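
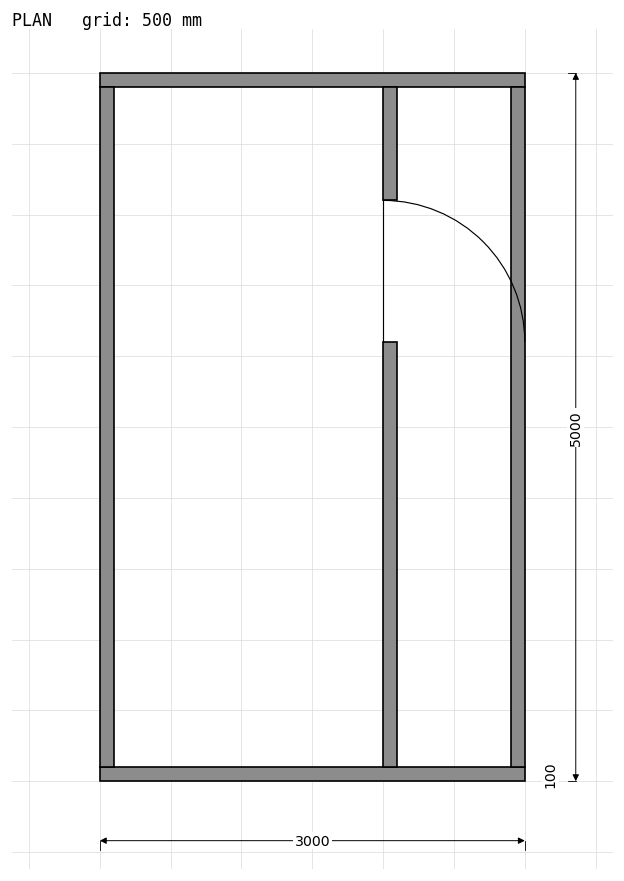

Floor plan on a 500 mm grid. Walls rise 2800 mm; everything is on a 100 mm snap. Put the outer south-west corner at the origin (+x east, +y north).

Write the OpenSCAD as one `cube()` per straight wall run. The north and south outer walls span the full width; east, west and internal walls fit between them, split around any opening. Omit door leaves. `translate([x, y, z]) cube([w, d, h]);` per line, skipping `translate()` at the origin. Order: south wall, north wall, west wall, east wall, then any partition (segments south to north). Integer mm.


cube([3000, 100, 2800]);
translate([0, 4900, 0]) cube([3000, 100, 2800]);
translate([0, 100, 0]) cube([100, 4800, 2800]);
translate([2900, 100, 0]) cube([100, 4800, 2800]);
translate([2000, 100, 0]) cube([100, 3000, 2800]);
translate([2000, 4100, 0]) cube([100, 800, 2800]);


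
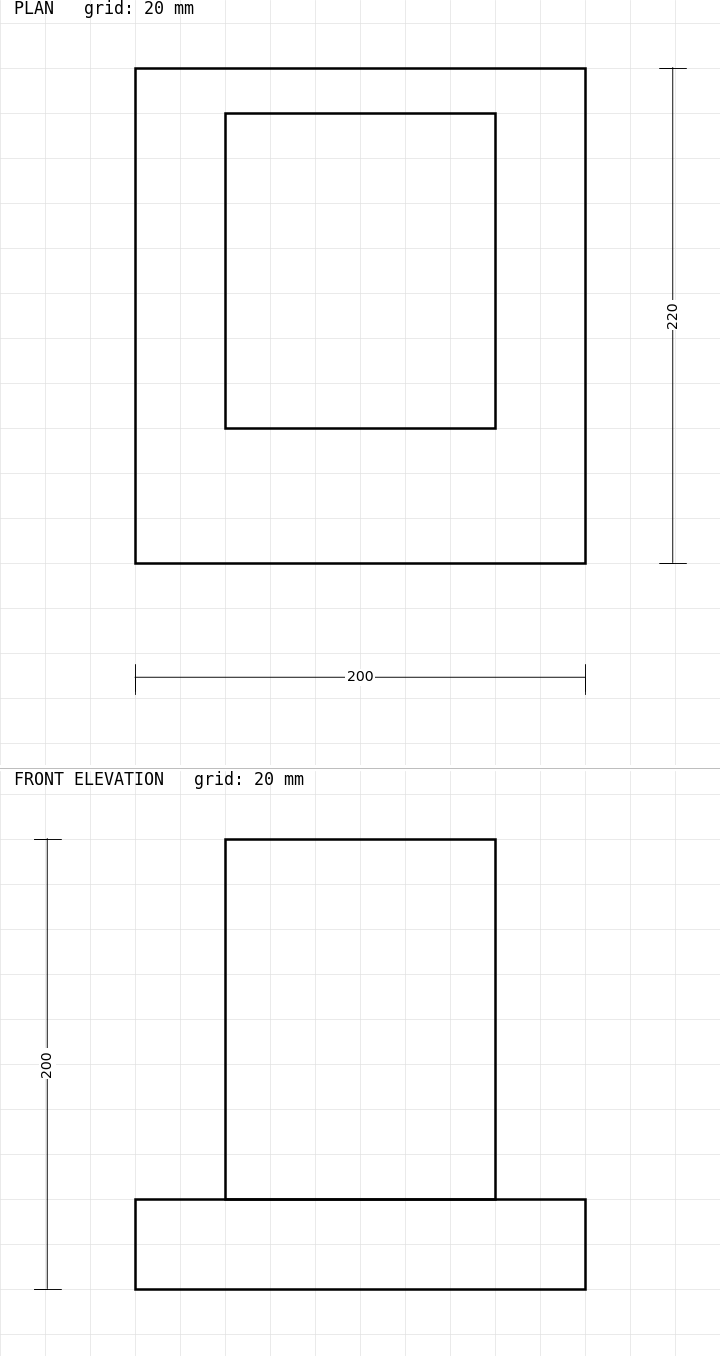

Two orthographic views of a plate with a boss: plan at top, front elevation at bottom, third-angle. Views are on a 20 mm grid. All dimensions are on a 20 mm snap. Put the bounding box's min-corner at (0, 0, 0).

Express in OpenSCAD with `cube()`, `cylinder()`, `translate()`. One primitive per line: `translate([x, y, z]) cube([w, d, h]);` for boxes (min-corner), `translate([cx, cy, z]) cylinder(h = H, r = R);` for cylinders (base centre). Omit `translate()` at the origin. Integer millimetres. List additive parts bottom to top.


cube([200, 220, 40]);
translate([40, 60, 40]) cube([120, 140, 160]);


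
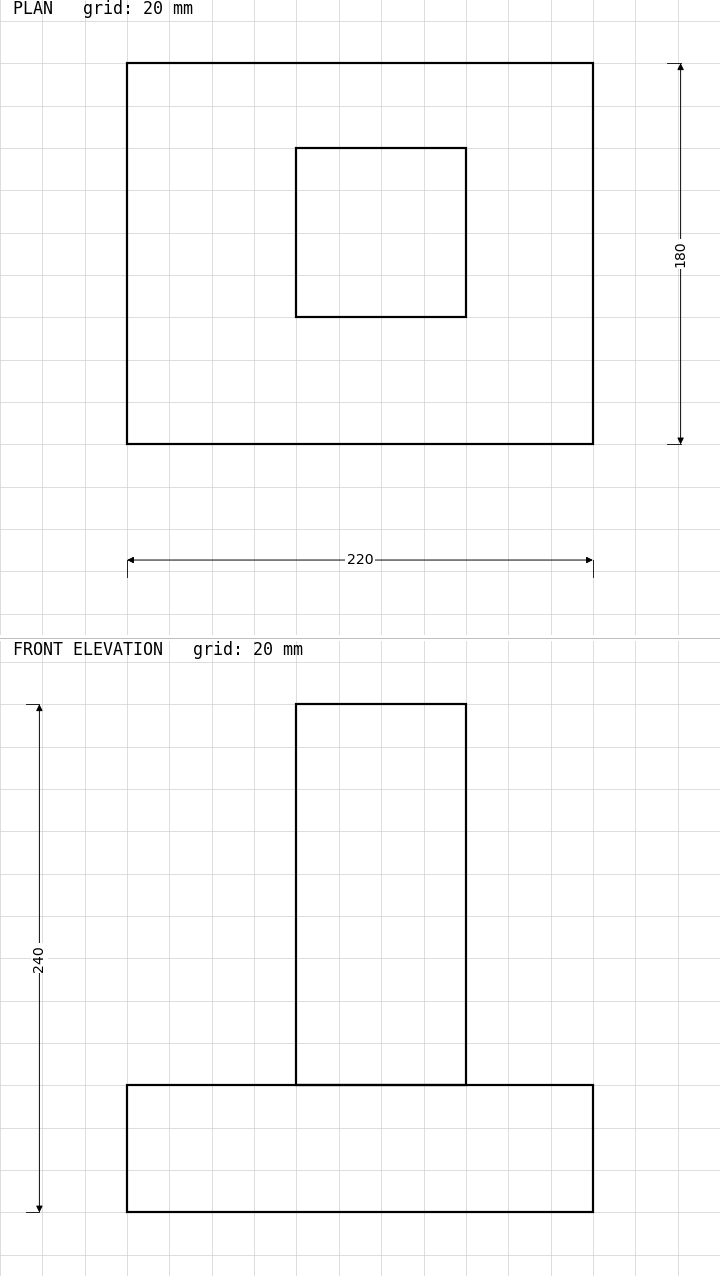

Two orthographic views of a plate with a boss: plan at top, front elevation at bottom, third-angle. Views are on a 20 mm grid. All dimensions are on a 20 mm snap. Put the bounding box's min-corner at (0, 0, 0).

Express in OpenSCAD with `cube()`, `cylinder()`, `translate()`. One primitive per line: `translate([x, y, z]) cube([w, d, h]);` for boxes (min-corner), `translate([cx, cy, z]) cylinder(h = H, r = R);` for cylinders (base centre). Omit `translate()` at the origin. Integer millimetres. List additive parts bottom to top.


cube([220, 180, 60]);
translate([80, 60, 60]) cube([80, 80, 180]);


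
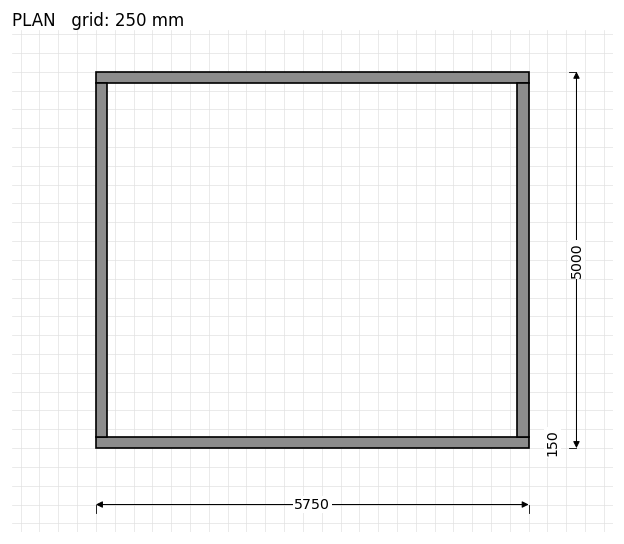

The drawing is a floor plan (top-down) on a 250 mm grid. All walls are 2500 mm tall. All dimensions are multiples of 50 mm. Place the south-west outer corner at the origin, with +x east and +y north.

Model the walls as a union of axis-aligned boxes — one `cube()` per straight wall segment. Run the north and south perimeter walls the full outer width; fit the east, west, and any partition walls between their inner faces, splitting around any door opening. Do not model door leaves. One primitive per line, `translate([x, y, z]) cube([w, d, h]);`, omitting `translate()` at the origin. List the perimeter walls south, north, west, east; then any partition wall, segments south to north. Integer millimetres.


cube([5750, 150, 2500]);
translate([0, 4850, 0]) cube([5750, 150, 2500]);
translate([0, 150, 0]) cube([150, 4700, 2500]);
translate([5600, 150, 0]) cube([150, 4700, 2500]);


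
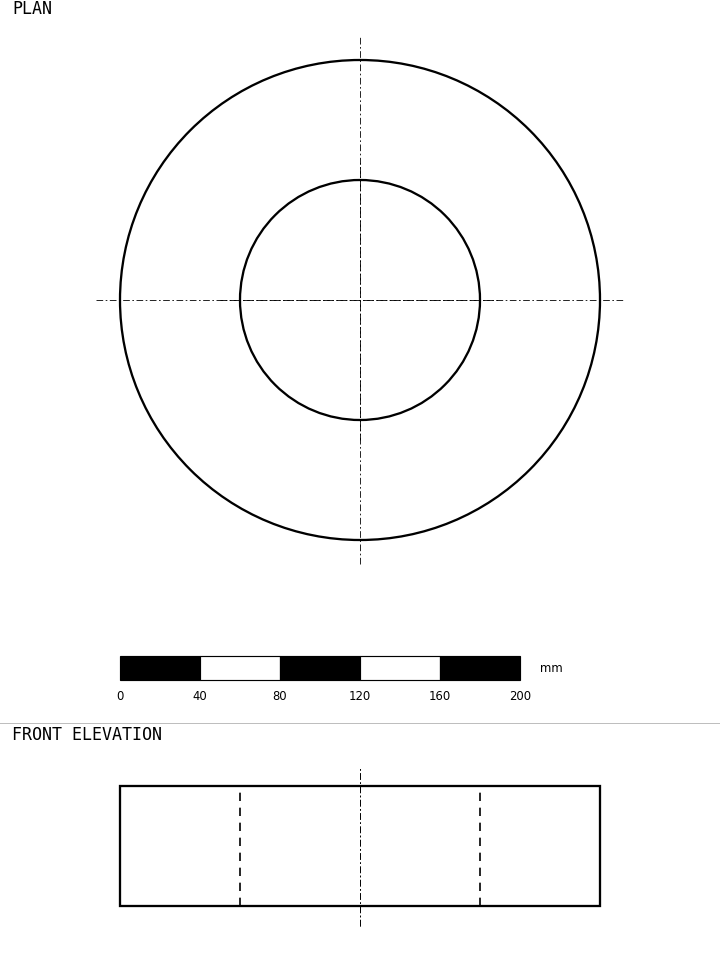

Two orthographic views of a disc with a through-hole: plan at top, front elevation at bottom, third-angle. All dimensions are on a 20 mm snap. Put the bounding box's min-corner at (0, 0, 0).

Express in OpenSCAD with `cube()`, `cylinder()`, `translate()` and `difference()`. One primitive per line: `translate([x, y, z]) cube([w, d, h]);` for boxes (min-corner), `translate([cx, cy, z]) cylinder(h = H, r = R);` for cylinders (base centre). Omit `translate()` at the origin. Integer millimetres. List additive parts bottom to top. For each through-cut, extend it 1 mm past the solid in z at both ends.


difference() {
  translate([120, 120, 0]) cylinder(h = 60, r = 120);
  translate([120, 120, -1]) cylinder(h = 62, r = 60);
}


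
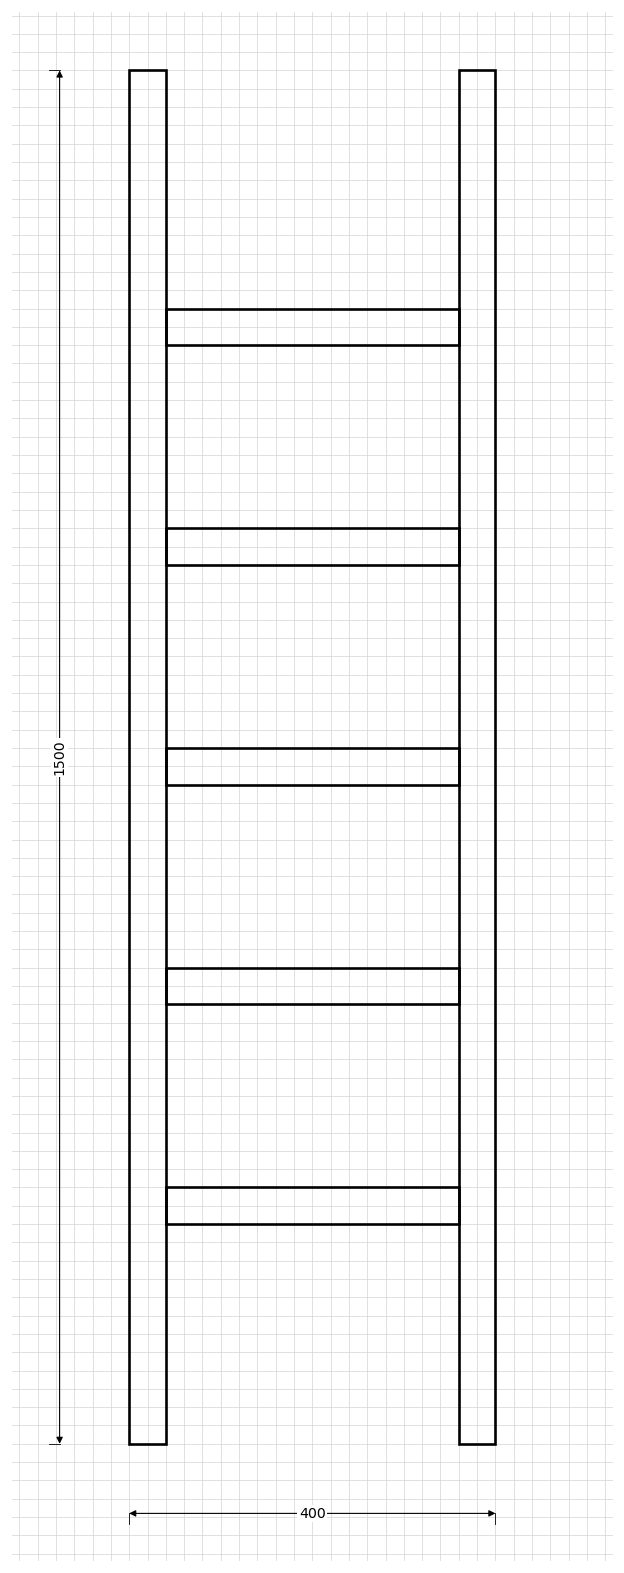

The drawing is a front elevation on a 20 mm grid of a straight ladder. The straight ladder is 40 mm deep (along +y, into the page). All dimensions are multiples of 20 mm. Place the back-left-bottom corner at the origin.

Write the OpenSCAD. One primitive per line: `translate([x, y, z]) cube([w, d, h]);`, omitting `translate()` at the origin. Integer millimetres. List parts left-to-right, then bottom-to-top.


cube([40, 40, 1500]);
translate([40, 0, 240]) cube([320, 40, 40]);
translate([40, 0, 480]) cube([320, 40, 40]);
translate([40, 0, 720]) cube([320, 40, 40]);
translate([40, 0, 960]) cube([320, 40, 40]);
translate([40, 0, 1200]) cube([320, 40, 40]);
translate([360, 0, 0]) cube([40, 40, 1500]);


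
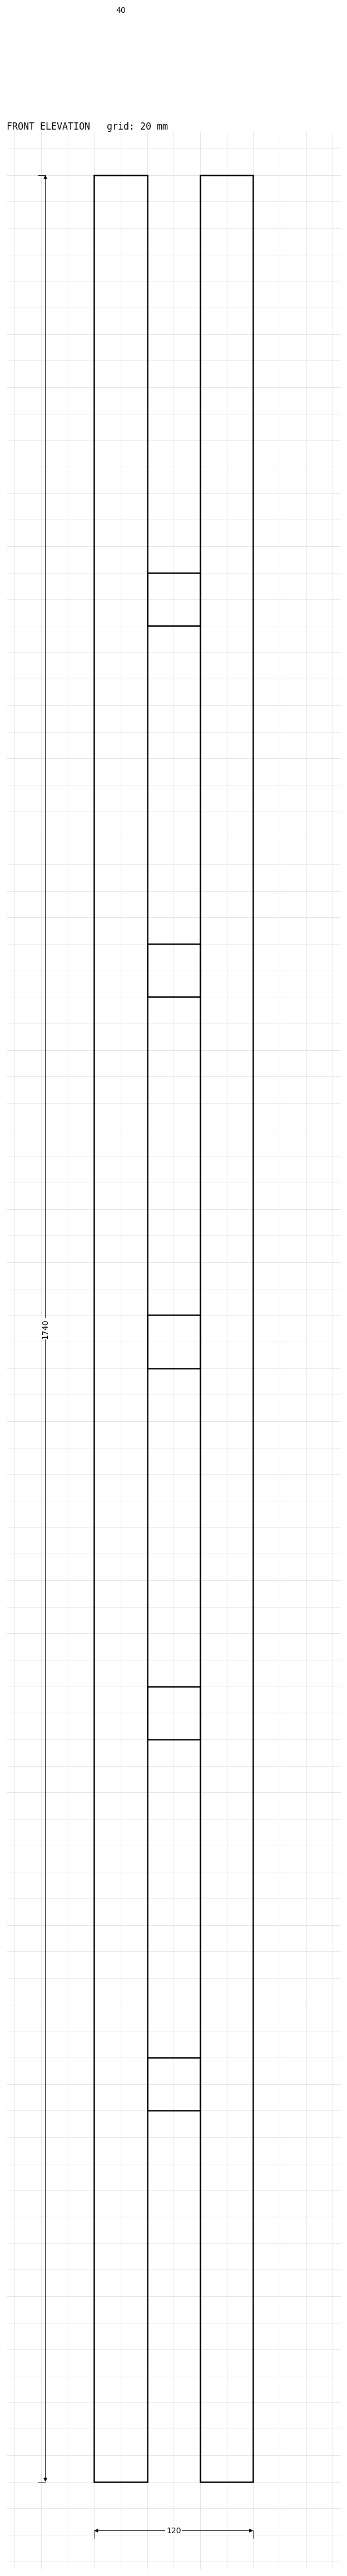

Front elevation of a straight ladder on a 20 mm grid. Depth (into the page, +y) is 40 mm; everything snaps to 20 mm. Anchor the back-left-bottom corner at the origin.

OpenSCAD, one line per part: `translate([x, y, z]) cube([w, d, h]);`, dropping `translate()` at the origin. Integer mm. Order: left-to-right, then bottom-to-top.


cube([40, 40, 1740]);
translate([40, 0, 280]) cube([40, 40, 40]);
translate([40, 0, 560]) cube([40, 40, 40]);
translate([40, 0, 840]) cube([40, 40, 40]);
translate([40, 0, 1120]) cube([40, 40, 40]);
translate([40, 0, 1400]) cube([40, 40, 40]);
translate([80, 0, 0]) cube([40, 40, 1740]);


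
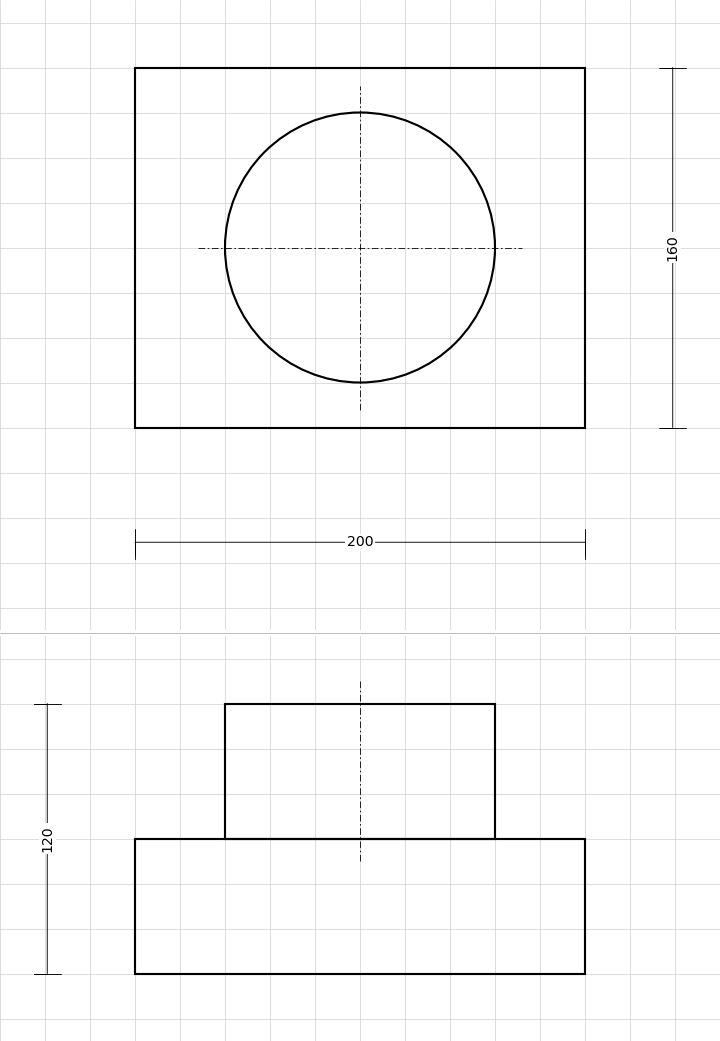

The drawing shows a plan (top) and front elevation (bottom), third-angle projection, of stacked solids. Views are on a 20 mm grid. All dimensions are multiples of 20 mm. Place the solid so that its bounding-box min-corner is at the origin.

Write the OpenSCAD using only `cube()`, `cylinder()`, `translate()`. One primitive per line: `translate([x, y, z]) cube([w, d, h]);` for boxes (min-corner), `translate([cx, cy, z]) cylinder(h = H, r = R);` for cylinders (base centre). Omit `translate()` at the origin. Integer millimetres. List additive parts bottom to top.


cube([200, 160, 60]);
translate([100, 80, 60]) cylinder(h = 60, r = 60);


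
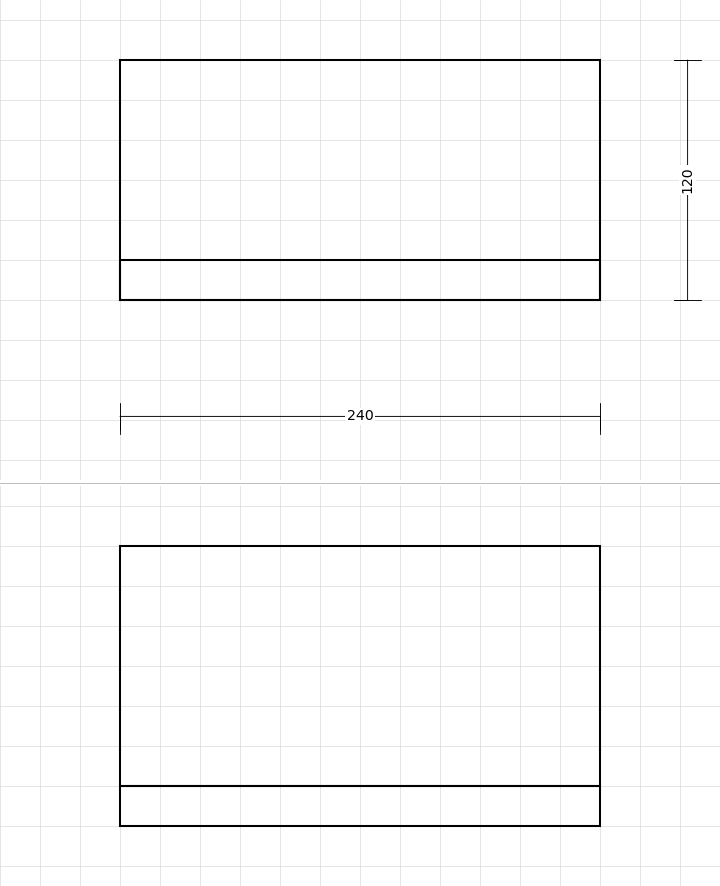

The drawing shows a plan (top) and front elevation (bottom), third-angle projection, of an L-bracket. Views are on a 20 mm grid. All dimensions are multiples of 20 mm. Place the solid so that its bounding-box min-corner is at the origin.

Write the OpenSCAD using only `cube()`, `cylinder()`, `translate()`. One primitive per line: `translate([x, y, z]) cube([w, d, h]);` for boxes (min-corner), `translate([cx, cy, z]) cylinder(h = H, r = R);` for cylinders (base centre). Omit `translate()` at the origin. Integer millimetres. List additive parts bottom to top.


cube([240, 120, 20]);
translate([0, 0, 20]) cube([240, 20, 120]);


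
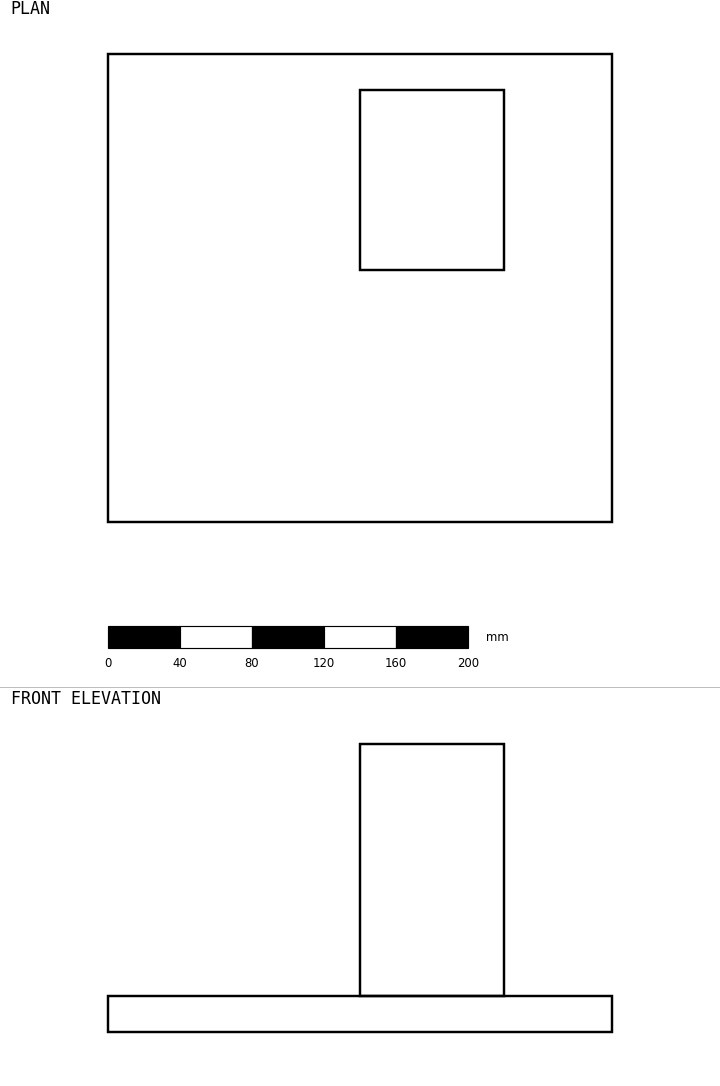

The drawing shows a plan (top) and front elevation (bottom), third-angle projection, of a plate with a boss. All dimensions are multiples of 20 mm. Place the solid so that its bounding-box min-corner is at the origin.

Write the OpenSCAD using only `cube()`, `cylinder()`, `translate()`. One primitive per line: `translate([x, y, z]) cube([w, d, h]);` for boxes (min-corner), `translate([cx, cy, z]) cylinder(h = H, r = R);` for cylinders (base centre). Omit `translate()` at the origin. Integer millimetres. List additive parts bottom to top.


cube([280, 260, 20]);
translate([140, 140, 20]) cube([80, 100, 140]);


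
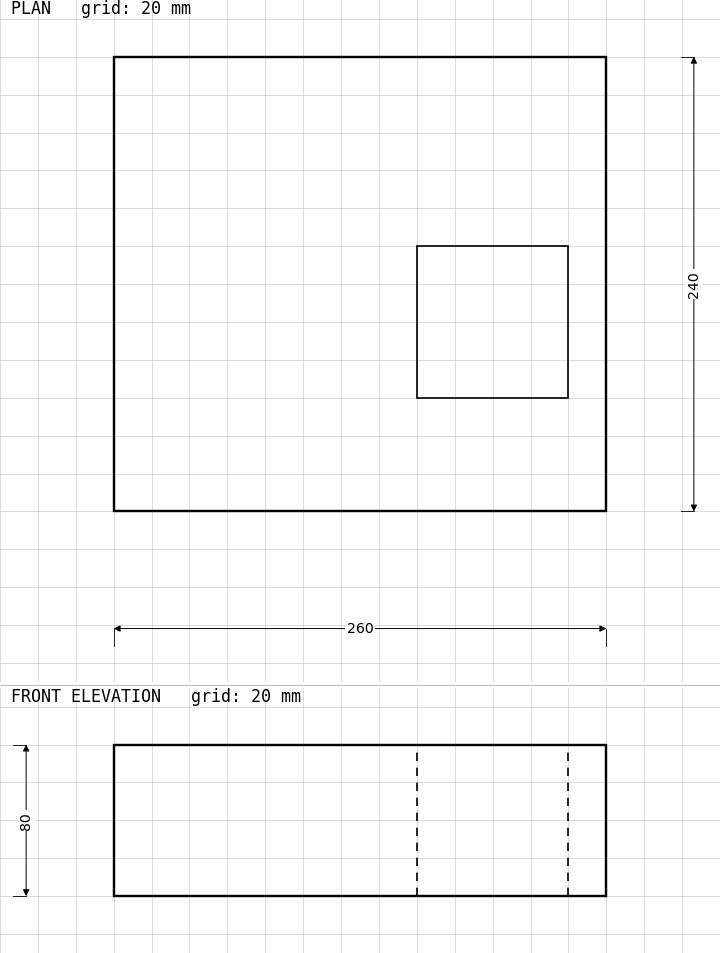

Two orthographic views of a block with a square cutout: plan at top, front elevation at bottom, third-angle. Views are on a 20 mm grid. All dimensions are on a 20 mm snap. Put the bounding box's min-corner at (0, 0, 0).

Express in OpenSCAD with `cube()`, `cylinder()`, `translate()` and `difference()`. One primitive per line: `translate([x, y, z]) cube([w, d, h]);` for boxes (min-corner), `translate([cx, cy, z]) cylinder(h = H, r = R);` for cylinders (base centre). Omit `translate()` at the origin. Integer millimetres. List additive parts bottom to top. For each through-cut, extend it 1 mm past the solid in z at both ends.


difference() {
  cube([260, 240, 80]);
  translate([160, 60, -1]) cube([80, 80, 82]);
}


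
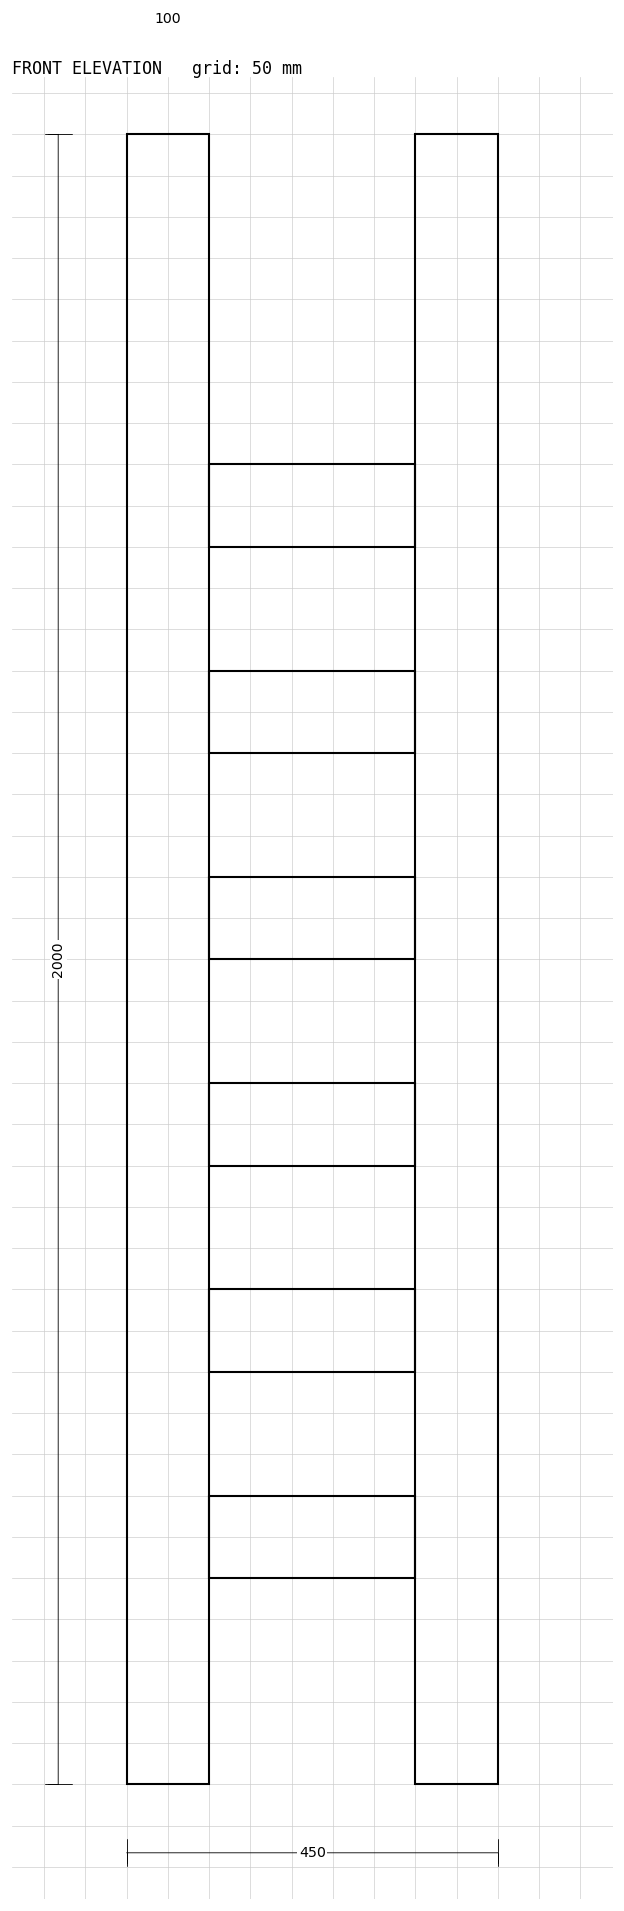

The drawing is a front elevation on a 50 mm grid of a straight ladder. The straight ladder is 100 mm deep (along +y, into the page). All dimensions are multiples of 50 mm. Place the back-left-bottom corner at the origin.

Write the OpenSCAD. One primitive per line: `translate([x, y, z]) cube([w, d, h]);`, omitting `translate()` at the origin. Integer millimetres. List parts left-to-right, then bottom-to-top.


cube([100, 100, 2000]);
translate([100, 0, 250]) cube([250, 100, 100]);
translate([100, 0, 500]) cube([250, 100, 100]);
translate([100, 0, 750]) cube([250, 100, 100]);
translate([100, 0, 1000]) cube([250, 100, 100]);
translate([100, 0, 1250]) cube([250, 100, 100]);
translate([100, 0, 1500]) cube([250, 100, 100]);
translate([350, 0, 0]) cube([100, 100, 2000]);


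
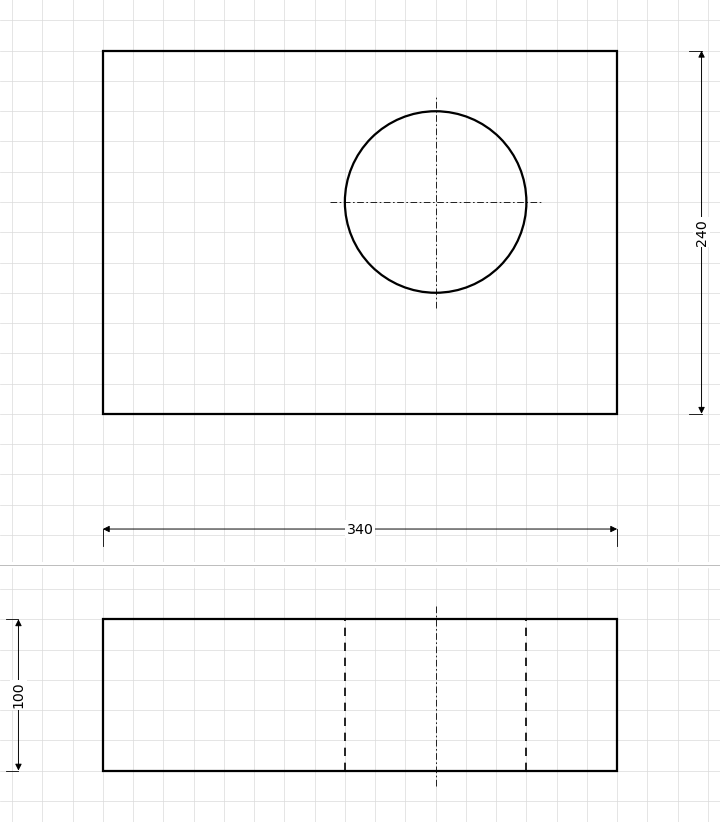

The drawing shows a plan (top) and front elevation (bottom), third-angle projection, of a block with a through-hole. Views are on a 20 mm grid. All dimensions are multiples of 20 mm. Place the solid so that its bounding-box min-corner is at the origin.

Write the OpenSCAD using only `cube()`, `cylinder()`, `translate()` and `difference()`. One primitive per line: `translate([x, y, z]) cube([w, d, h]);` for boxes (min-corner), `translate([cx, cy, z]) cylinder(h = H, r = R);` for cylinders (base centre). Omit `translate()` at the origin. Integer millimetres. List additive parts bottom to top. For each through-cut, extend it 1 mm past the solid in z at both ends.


difference() {
  cube([340, 240, 100]);
  translate([220, 140, -1]) cylinder(h = 102, r = 60);
}


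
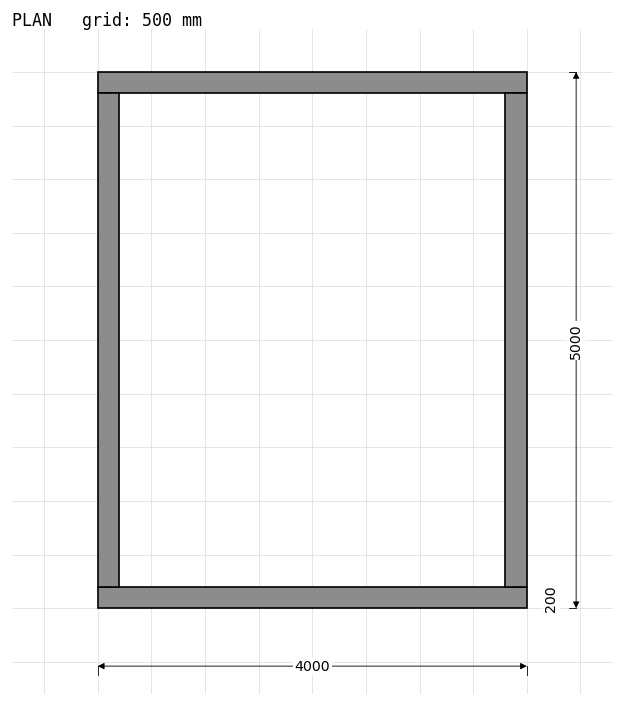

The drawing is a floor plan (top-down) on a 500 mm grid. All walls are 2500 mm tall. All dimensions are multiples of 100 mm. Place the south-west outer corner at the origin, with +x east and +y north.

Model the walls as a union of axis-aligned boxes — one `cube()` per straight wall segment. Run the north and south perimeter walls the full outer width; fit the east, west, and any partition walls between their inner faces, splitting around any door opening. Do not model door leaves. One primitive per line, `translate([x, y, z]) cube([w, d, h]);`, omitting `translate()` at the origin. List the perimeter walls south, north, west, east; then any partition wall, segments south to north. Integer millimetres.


cube([4000, 200, 2500]);
translate([0, 4800, 0]) cube([4000, 200, 2500]);
translate([0, 200, 0]) cube([200, 4600, 2500]);
translate([3800, 200, 0]) cube([200, 4600, 2500]);


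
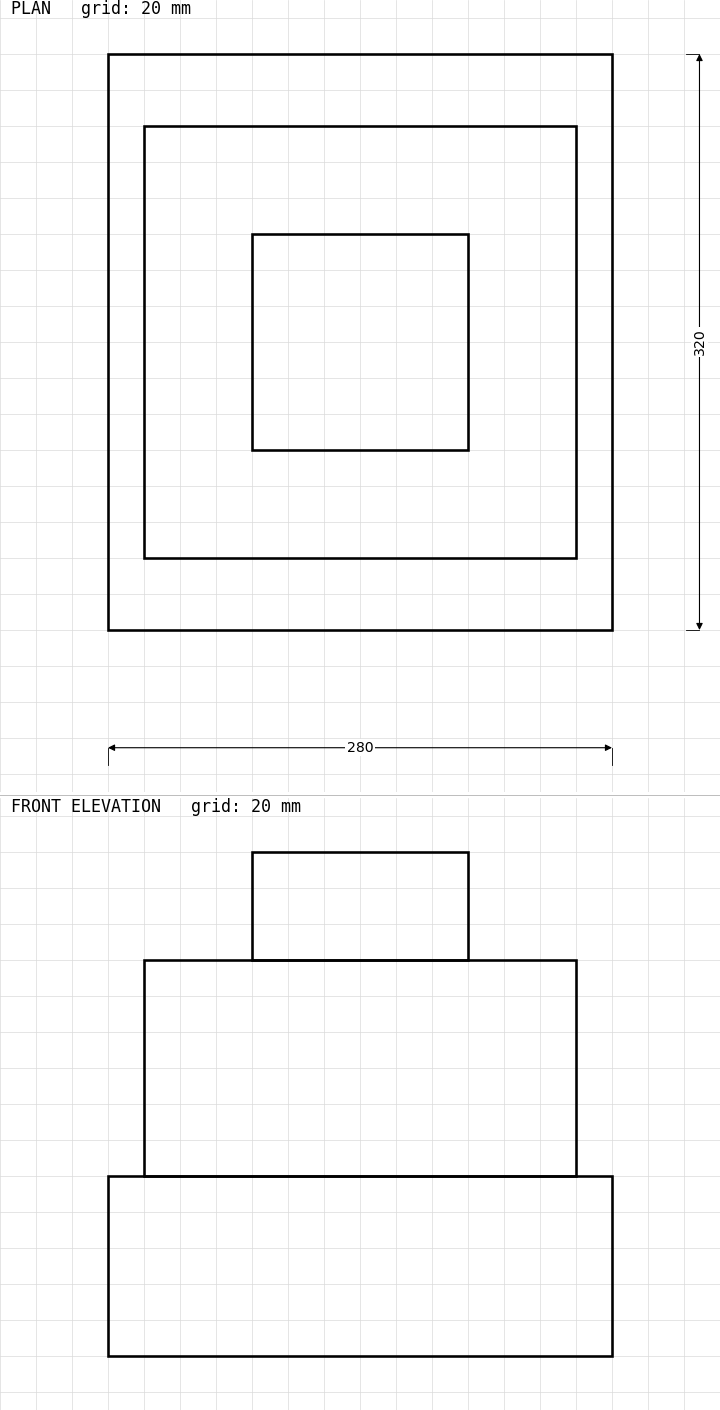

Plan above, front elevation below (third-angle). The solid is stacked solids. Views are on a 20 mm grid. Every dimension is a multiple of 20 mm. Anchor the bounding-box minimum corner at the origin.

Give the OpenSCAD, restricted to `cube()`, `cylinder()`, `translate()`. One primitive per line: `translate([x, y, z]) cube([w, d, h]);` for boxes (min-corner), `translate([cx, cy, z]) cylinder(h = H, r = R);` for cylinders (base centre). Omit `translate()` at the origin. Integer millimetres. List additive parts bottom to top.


cube([280, 320, 100]);
translate([20, 40, 100]) cube([240, 240, 120]);
translate([80, 100, 220]) cube([120, 120, 60]);


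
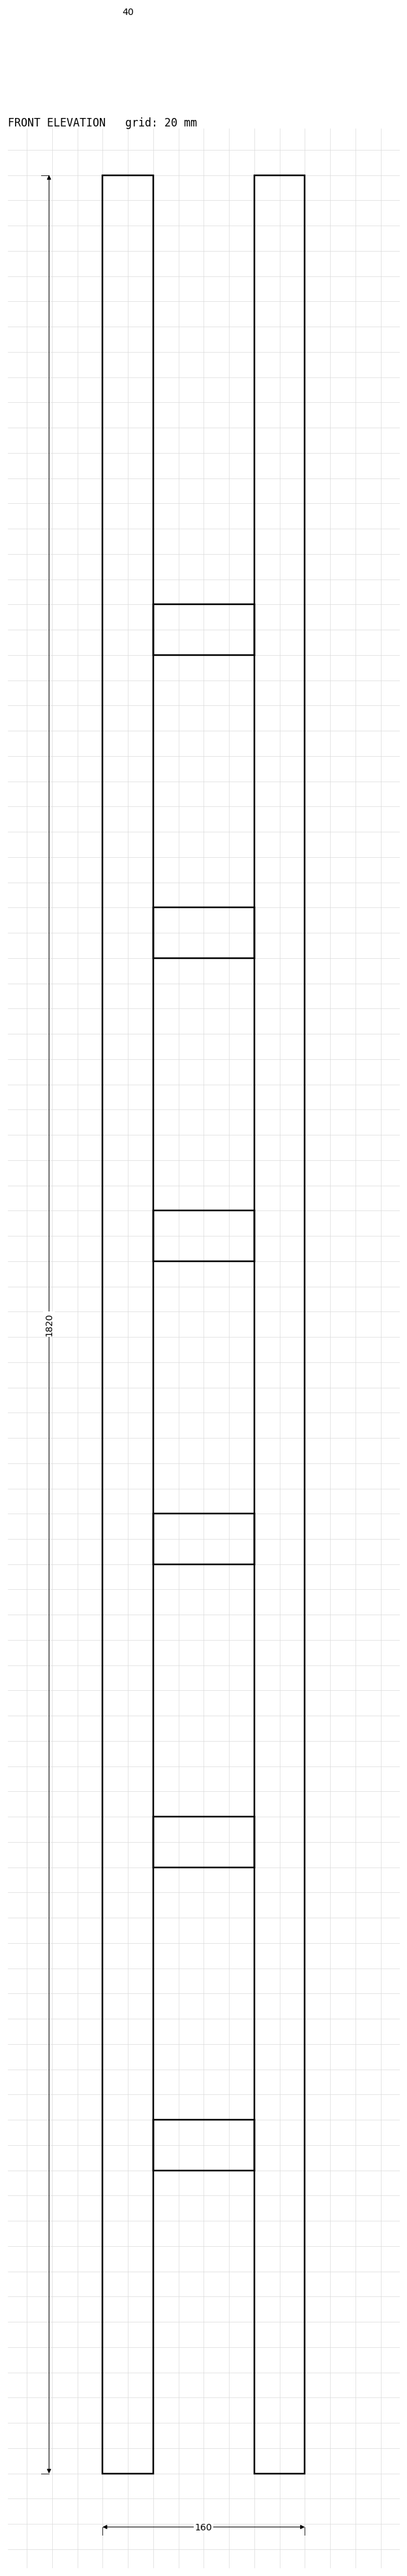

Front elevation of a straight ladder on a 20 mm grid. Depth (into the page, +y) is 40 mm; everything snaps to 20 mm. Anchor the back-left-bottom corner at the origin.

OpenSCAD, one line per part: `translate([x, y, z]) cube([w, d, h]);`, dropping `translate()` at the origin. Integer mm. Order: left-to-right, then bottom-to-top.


cube([40, 40, 1820]);
translate([40, 0, 240]) cube([80, 40, 40]);
translate([40, 0, 480]) cube([80, 40, 40]);
translate([40, 0, 720]) cube([80, 40, 40]);
translate([40, 0, 960]) cube([80, 40, 40]);
translate([40, 0, 1200]) cube([80, 40, 40]);
translate([40, 0, 1440]) cube([80, 40, 40]);
translate([120, 0, 0]) cube([40, 40, 1820]);


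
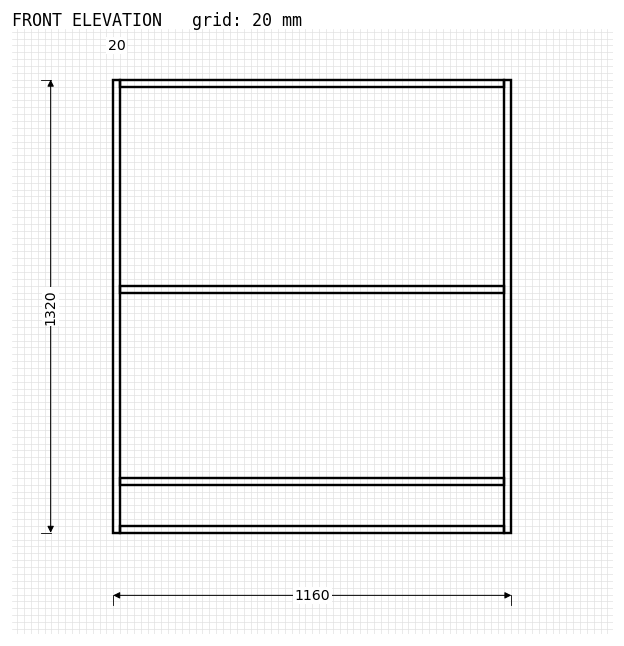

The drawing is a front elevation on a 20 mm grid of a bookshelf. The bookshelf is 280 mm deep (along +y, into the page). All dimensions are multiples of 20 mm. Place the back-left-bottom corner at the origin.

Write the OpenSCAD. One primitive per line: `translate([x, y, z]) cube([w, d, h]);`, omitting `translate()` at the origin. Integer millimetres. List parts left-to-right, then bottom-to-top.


cube([20, 280, 1320]);
translate([20, 0, 0]) cube([1120, 280, 20]);
translate([20, 0, 140]) cube([1120, 280, 20]);
translate([20, 0, 700]) cube([1120, 280, 20]);
translate([20, 0, 1300]) cube([1120, 280, 20]);
translate([1140, 0, 0]) cube([20, 280, 1320]);


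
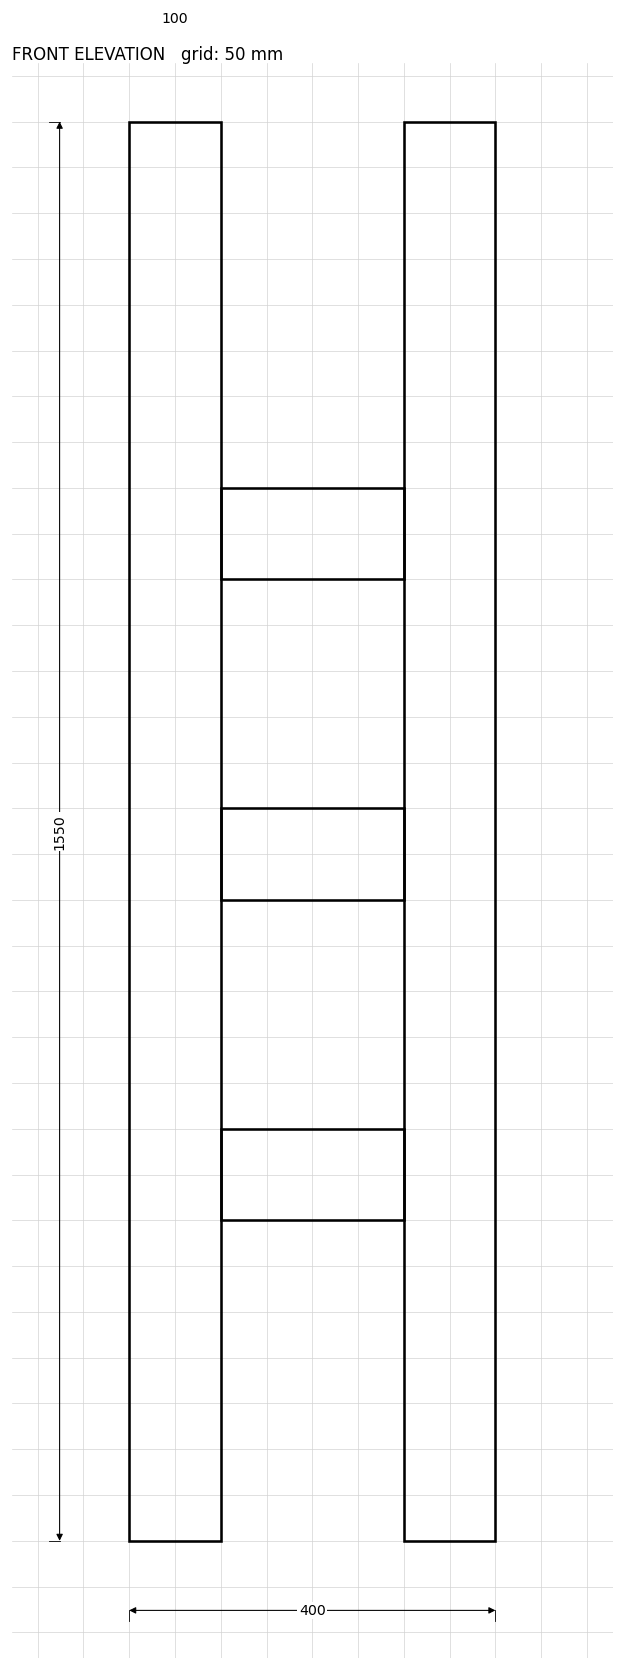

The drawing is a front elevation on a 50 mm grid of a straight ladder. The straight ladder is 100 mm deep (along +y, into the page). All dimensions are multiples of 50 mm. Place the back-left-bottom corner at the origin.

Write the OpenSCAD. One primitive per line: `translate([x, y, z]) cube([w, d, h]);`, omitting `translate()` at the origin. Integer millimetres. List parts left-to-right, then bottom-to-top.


cube([100, 100, 1550]);
translate([100, 0, 350]) cube([200, 100, 100]);
translate([100, 0, 700]) cube([200, 100, 100]);
translate([100, 0, 1050]) cube([200, 100, 100]);
translate([300, 0, 0]) cube([100, 100, 1550]);


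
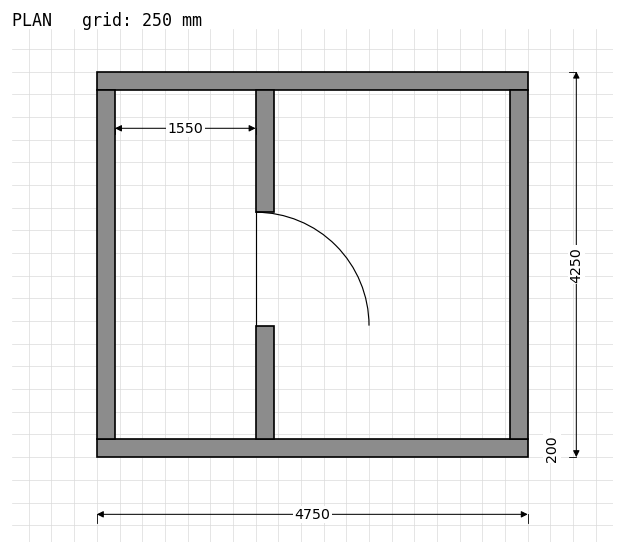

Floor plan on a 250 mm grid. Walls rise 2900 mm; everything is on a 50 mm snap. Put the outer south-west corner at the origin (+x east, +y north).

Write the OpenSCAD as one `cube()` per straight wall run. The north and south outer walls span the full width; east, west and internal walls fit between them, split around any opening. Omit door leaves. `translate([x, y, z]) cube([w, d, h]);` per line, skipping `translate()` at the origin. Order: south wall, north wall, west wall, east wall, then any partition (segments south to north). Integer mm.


cube([4750, 200, 2900]);
translate([0, 4050, 0]) cube([4750, 200, 2900]);
translate([0, 200, 0]) cube([200, 3850, 2900]);
translate([4550, 200, 0]) cube([200, 3850, 2900]);
translate([1750, 200, 0]) cube([200, 1250, 2900]);
translate([1750, 2700, 0]) cube([200, 1350, 2900]);


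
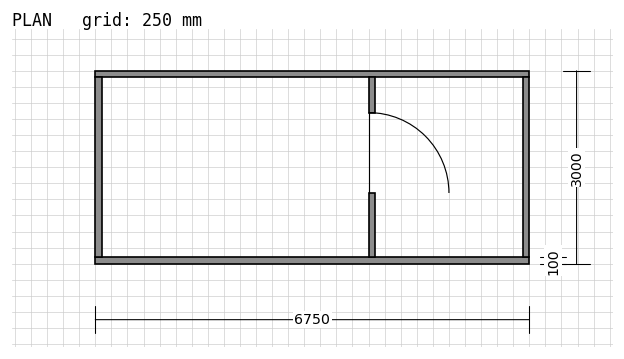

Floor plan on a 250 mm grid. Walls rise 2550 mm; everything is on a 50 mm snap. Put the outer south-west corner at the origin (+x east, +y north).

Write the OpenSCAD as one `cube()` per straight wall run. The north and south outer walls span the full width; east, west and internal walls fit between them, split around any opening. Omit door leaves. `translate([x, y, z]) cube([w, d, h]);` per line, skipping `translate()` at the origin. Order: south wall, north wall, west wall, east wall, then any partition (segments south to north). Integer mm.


cube([6750, 100, 2550]);
translate([0, 2900, 0]) cube([6750, 100, 2550]);
translate([0, 100, 0]) cube([100, 2800, 2550]);
translate([6650, 100, 0]) cube([100, 2800, 2550]);
translate([4250, 100, 0]) cube([100, 1000, 2550]);
translate([4250, 2350, 0]) cube([100, 550, 2550]);


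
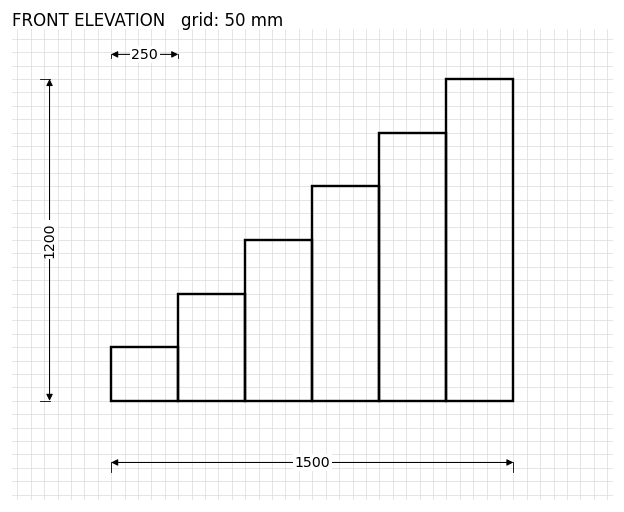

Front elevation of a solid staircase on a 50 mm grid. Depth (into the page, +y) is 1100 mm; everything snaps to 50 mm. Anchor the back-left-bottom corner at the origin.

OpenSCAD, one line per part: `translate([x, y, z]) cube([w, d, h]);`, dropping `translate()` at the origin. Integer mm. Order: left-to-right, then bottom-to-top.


cube([250, 1100, 200]);
translate([250, 0, 0]) cube([250, 1100, 400]);
translate([500, 0, 0]) cube([250, 1100, 600]);
translate([750, 0, 0]) cube([250, 1100, 800]);
translate([1000, 0, 0]) cube([250, 1100, 1000]);
translate([1250, 0, 0]) cube([250, 1100, 1200]);


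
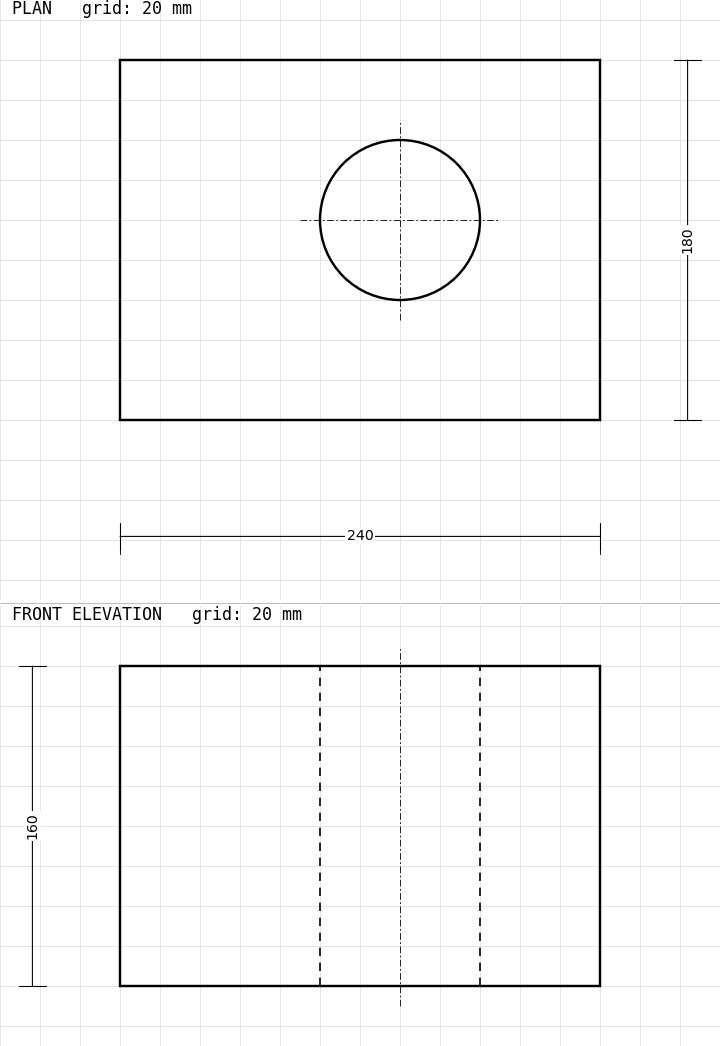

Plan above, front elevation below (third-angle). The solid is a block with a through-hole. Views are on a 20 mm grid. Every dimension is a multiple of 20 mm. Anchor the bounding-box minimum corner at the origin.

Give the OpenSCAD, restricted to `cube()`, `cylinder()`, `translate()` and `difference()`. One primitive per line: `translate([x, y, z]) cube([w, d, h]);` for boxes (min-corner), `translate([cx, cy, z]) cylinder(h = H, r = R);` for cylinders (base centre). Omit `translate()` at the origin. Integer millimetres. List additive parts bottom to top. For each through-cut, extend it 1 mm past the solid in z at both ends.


difference() {
  cube([240, 180, 160]);
  translate([140, 100, -1]) cylinder(h = 162, r = 40);
}


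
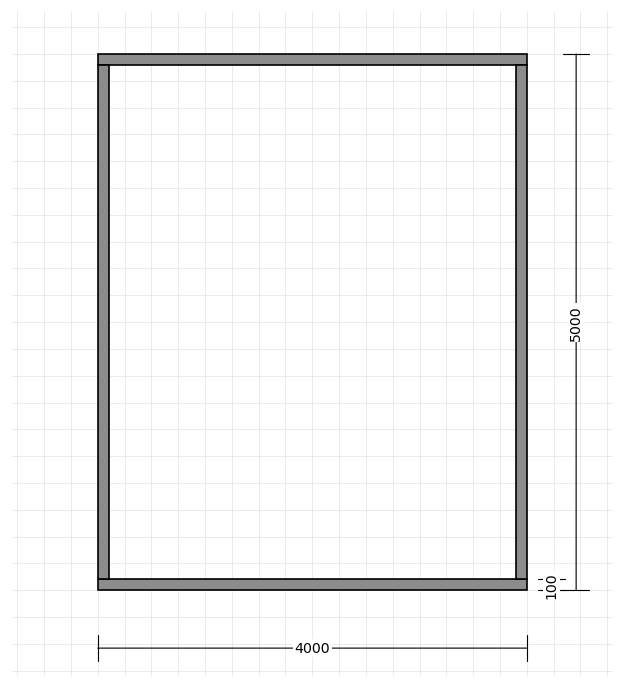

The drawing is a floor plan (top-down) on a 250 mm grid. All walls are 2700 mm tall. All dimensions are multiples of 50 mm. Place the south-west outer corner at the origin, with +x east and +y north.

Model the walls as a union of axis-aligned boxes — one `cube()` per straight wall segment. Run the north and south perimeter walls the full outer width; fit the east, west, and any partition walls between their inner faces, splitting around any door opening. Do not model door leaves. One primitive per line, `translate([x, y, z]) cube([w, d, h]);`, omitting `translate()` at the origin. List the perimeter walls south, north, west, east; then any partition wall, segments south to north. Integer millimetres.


cube([4000, 100, 2700]);
translate([0, 4900, 0]) cube([4000, 100, 2700]);
translate([0, 100, 0]) cube([100, 4800, 2700]);
translate([3900, 100, 0]) cube([100, 4800, 2700]);


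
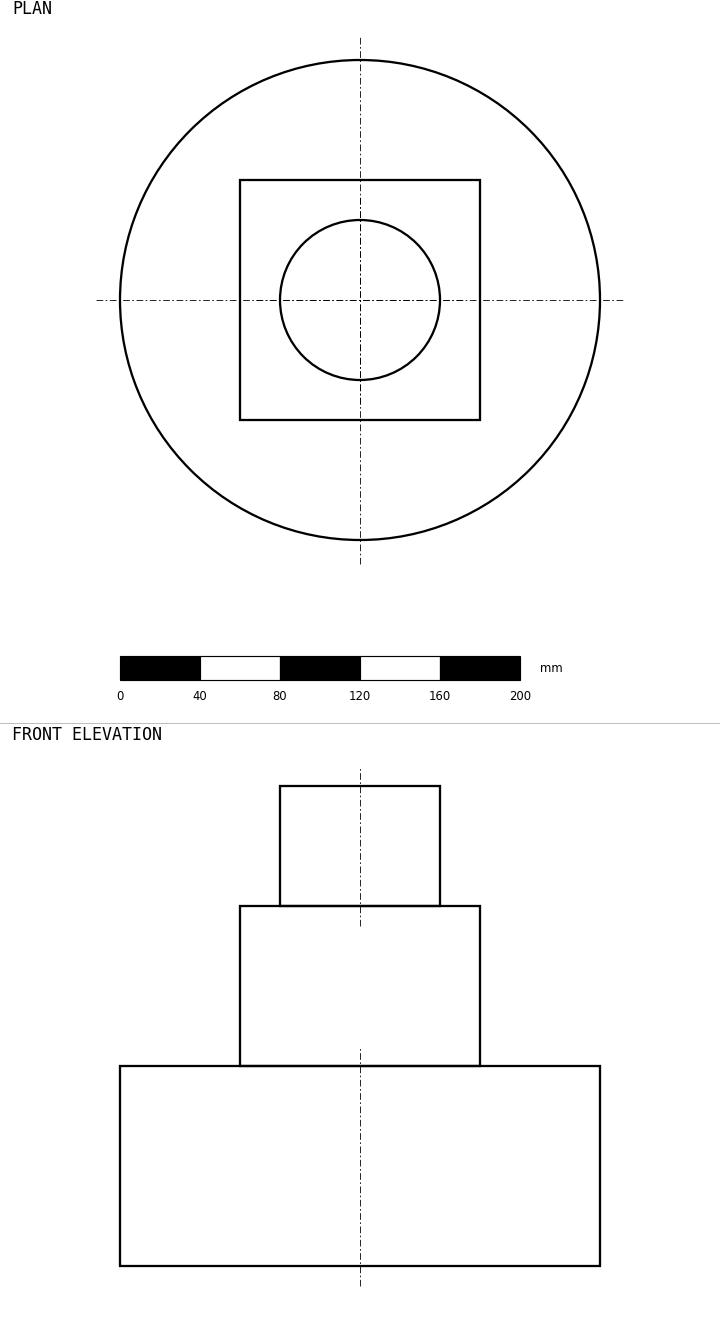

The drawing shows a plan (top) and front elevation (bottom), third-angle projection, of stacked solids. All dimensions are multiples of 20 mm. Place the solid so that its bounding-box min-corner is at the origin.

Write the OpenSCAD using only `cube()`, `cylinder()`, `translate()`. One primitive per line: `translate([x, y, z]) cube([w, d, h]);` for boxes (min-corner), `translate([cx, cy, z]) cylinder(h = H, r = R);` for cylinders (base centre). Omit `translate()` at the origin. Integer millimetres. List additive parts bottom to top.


translate([120, 120, 0]) cylinder(h = 100, r = 120);
translate([60, 60, 100]) cube([120, 120, 80]);
translate([120, 120, 180]) cylinder(h = 60, r = 40);


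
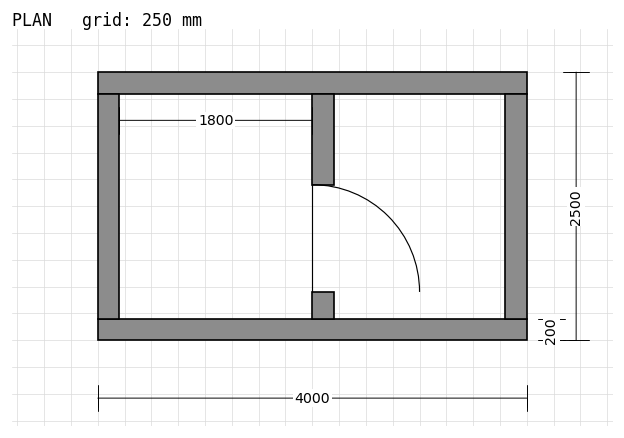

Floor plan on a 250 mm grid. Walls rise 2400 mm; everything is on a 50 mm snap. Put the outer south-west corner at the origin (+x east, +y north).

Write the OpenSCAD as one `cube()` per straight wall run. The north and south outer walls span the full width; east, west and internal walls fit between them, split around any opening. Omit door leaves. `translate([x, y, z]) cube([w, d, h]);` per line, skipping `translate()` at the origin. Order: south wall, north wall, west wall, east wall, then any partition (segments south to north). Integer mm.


cube([4000, 200, 2400]);
translate([0, 2300, 0]) cube([4000, 200, 2400]);
translate([0, 200, 0]) cube([200, 2100, 2400]);
translate([3800, 200, 0]) cube([200, 2100, 2400]);
translate([2000, 200, 0]) cube([200, 250, 2400]);
translate([2000, 1450, 0]) cube([200, 850, 2400]);


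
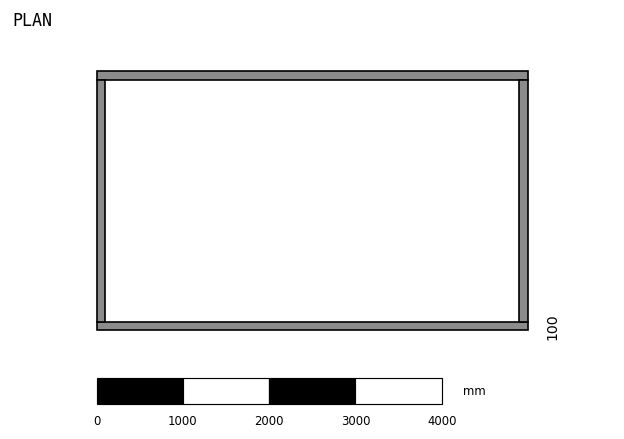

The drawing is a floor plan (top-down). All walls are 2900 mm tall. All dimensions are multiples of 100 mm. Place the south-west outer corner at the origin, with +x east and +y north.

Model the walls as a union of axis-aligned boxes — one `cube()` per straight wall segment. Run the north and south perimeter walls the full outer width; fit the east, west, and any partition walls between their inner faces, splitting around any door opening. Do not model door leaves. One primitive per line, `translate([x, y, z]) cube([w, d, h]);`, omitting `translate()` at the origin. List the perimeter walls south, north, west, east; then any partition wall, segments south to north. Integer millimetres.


cube([5000, 100, 2900]);
translate([0, 2900, 0]) cube([5000, 100, 2900]);
translate([0, 100, 0]) cube([100, 2800, 2900]);
translate([4900, 100, 0]) cube([100, 2800, 2900]);


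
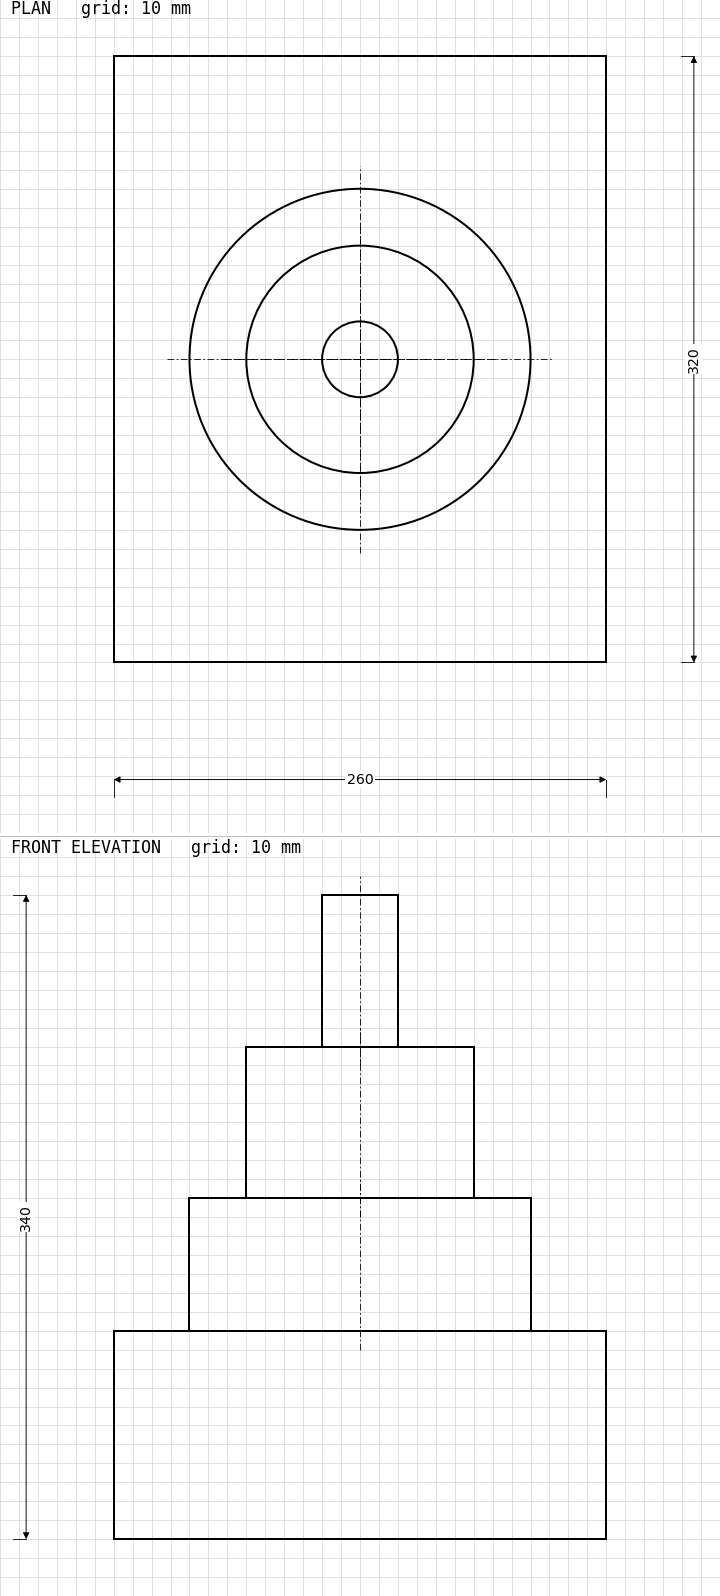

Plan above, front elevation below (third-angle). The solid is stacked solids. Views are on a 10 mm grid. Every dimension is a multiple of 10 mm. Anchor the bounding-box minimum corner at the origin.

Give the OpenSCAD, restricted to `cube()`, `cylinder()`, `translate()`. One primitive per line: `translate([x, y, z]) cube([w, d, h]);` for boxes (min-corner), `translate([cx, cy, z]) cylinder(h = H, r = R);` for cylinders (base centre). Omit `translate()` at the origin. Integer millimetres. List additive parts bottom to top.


cube([260, 320, 110]);
translate([130, 160, 110]) cylinder(h = 70, r = 90);
translate([130, 160, 180]) cylinder(h = 80, r = 60);
translate([130, 160, 260]) cylinder(h = 80, r = 20);


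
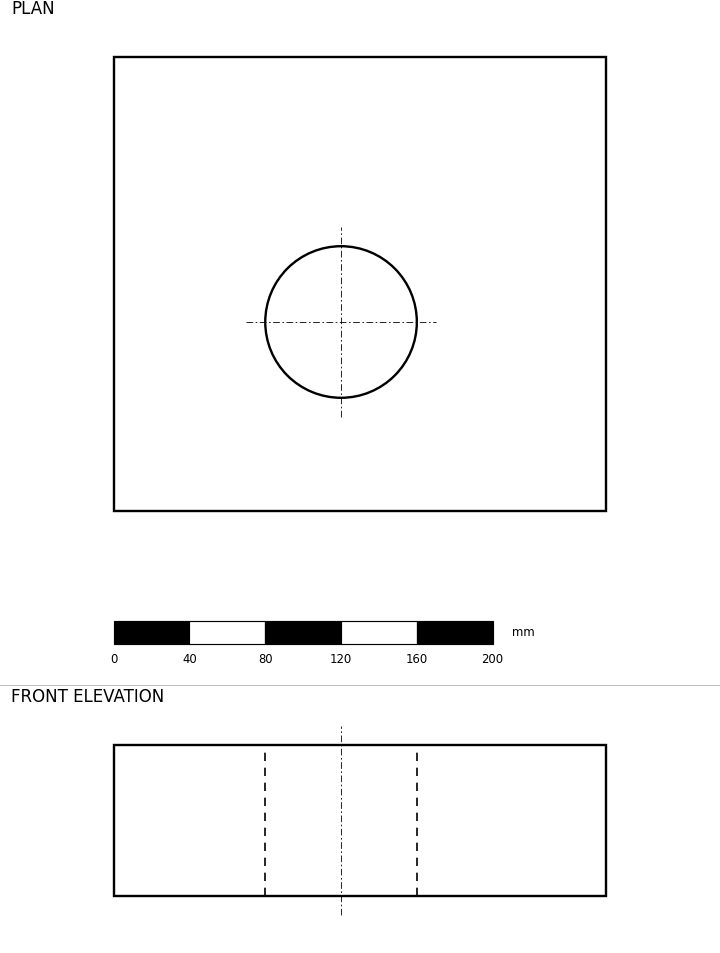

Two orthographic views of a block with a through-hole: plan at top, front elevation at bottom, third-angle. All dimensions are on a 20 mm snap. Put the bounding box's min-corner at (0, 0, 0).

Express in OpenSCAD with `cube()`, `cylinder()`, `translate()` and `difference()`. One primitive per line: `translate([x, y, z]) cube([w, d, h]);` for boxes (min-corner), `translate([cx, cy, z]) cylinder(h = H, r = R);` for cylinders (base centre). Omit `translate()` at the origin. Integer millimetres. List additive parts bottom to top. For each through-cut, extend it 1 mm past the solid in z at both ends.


difference() {
  cube([260, 240, 80]);
  translate([120, 100, -1]) cylinder(h = 82, r = 40);
}


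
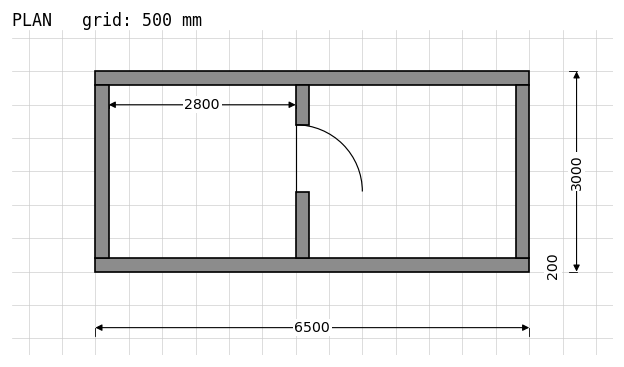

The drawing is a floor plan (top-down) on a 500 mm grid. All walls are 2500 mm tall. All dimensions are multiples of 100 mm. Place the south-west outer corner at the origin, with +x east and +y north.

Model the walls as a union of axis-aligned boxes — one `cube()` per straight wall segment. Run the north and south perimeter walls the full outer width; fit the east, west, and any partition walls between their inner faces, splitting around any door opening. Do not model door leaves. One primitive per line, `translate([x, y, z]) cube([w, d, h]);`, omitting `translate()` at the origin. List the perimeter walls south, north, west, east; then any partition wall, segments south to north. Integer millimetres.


cube([6500, 200, 2500]);
translate([0, 2800, 0]) cube([6500, 200, 2500]);
translate([0, 200, 0]) cube([200, 2600, 2500]);
translate([6300, 200, 0]) cube([200, 2600, 2500]);
translate([3000, 200, 0]) cube([200, 1000, 2500]);
translate([3000, 2200, 0]) cube([200, 600, 2500]);


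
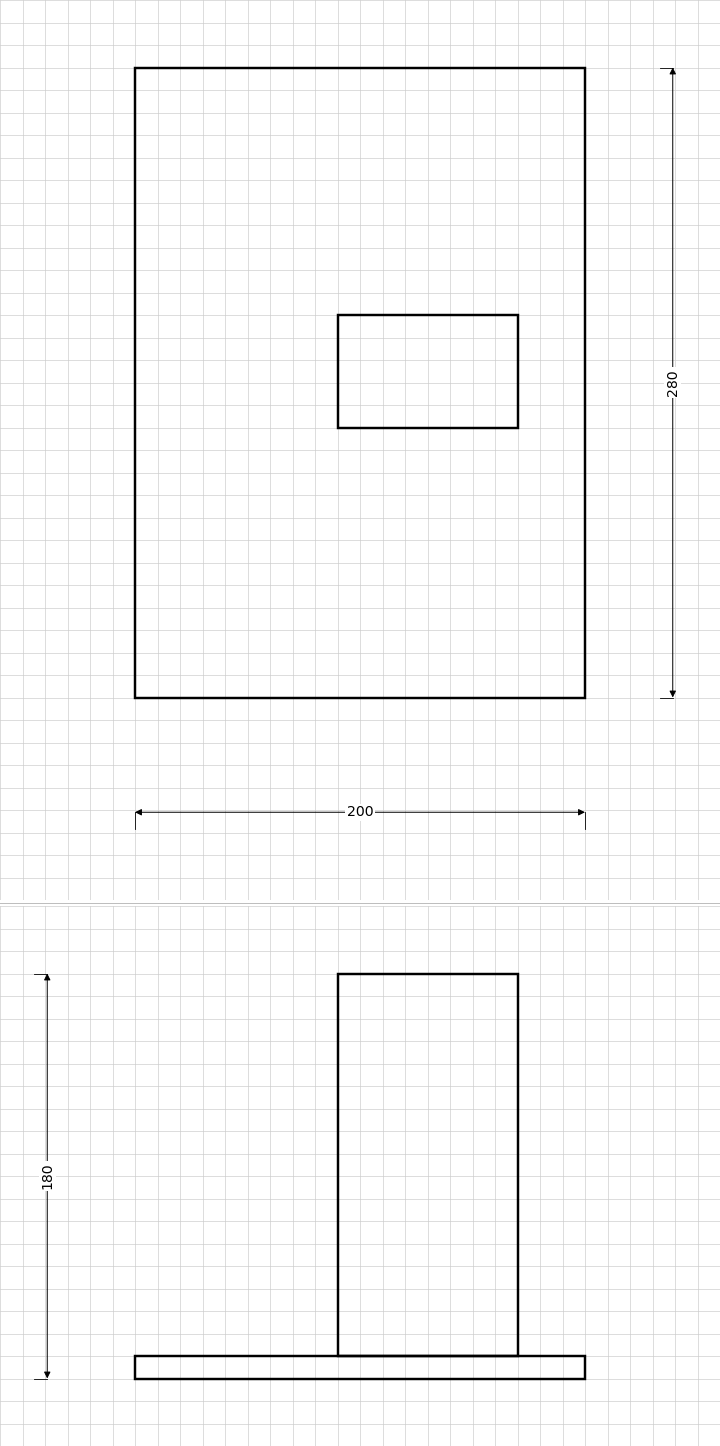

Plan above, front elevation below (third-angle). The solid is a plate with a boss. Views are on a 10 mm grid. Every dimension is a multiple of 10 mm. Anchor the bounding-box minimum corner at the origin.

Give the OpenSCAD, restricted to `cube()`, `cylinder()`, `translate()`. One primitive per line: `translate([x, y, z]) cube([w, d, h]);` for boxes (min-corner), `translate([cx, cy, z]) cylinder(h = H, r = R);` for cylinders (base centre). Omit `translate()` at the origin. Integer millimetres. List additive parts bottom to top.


cube([200, 280, 10]);
translate([90, 120, 10]) cube([80, 50, 170]);


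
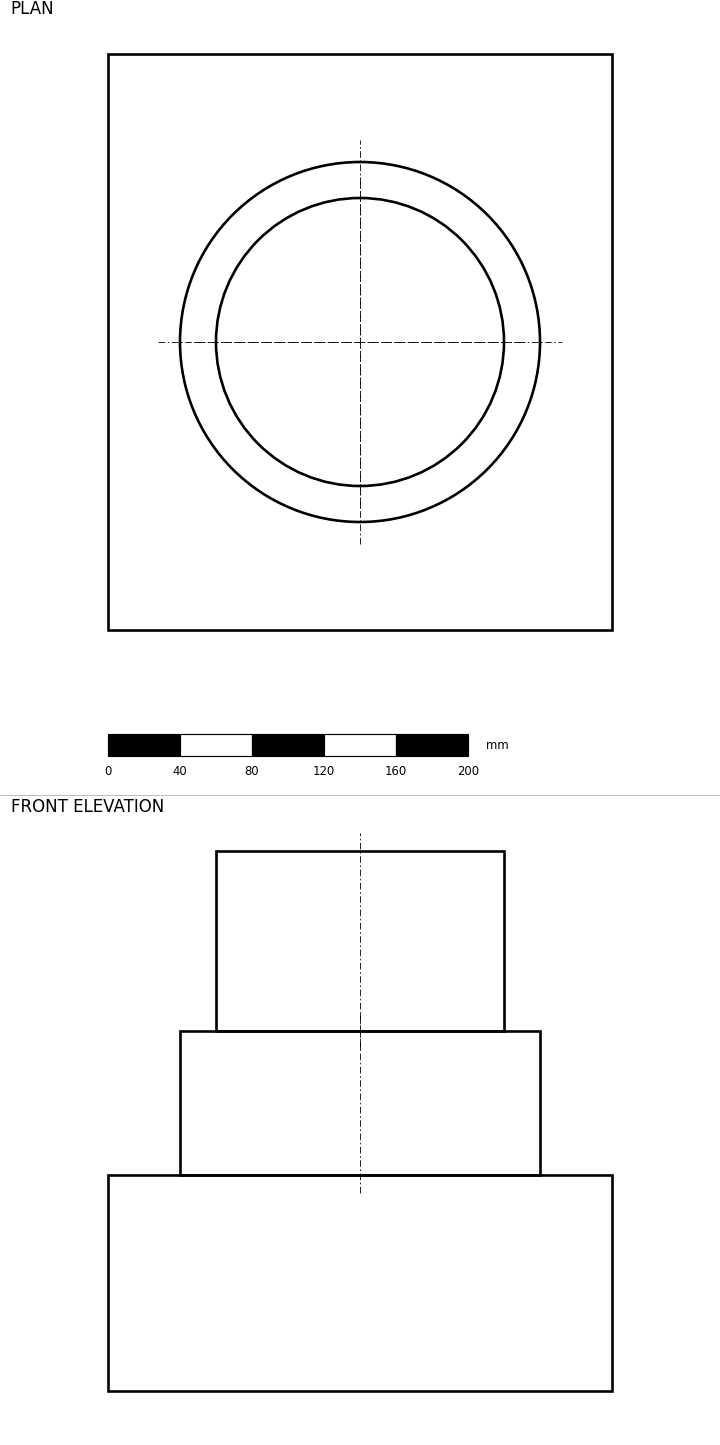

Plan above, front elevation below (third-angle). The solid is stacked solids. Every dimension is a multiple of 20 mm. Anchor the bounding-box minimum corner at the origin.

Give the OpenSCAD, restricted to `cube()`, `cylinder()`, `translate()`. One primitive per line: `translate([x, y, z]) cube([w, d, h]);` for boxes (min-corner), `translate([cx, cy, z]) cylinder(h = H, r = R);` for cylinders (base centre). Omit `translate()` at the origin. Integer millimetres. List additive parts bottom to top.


cube([280, 320, 120]);
translate([140, 160, 120]) cylinder(h = 80, r = 100);
translate([140, 160, 200]) cylinder(h = 100, r = 80);


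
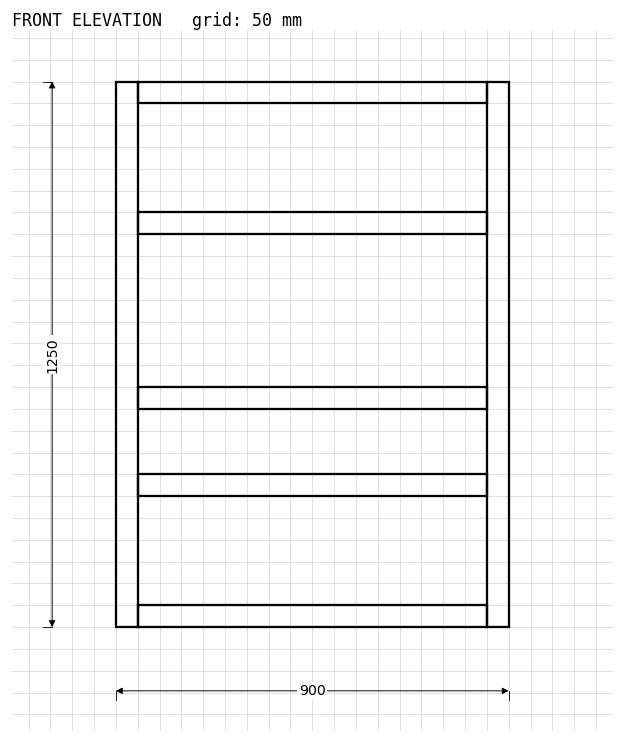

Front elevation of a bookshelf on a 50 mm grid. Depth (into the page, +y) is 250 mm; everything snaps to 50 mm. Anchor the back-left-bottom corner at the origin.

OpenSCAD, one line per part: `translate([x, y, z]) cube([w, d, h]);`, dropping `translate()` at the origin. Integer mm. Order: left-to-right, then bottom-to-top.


cube([50, 250, 1250]);
translate([50, 0, 0]) cube([800, 250, 50]);
translate([50, 0, 300]) cube([800, 250, 50]);
translate([50, 0, 500]) cube([800, 250, 50]);
translate([50, 0, 900]) cube([800, 250, 50]);
translate([50, 0, 1200]) cube([800, 250, 50]);
translate([850, 0, 0]) cube([50, 250, 1250]);


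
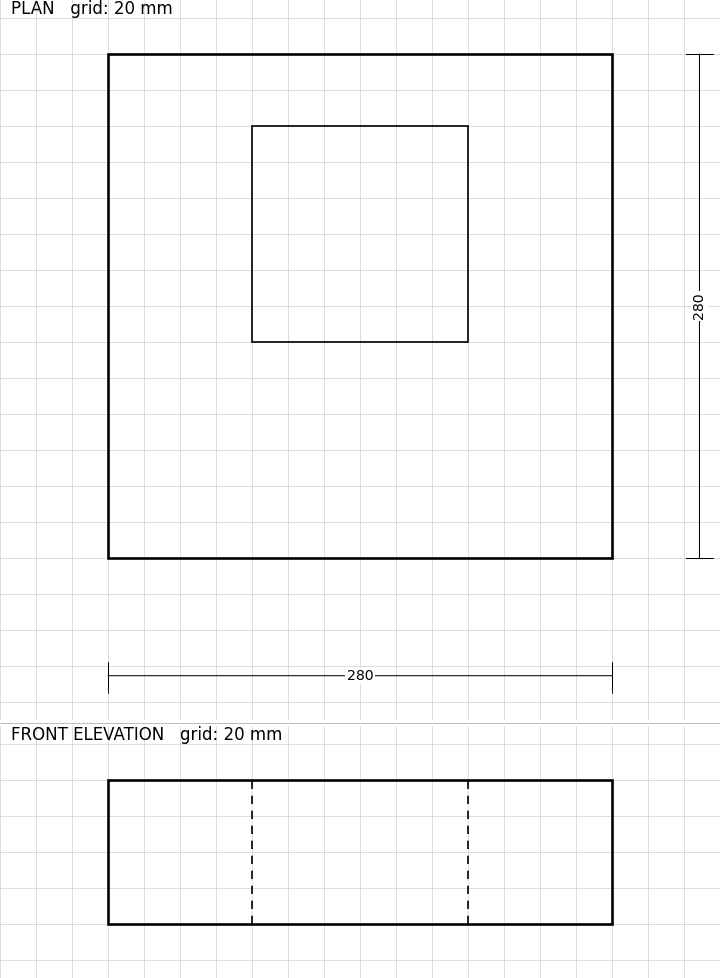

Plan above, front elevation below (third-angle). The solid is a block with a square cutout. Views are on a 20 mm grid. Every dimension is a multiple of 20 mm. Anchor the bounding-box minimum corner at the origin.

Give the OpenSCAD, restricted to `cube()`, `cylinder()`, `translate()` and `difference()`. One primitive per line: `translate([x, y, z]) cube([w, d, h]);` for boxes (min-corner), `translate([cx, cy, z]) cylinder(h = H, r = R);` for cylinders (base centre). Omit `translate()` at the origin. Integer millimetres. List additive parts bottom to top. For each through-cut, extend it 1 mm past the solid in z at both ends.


difference() {
  cube([280, 280, 80]);
  translate([80, 120, -1]) cube([120, 120, 82]);
}
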